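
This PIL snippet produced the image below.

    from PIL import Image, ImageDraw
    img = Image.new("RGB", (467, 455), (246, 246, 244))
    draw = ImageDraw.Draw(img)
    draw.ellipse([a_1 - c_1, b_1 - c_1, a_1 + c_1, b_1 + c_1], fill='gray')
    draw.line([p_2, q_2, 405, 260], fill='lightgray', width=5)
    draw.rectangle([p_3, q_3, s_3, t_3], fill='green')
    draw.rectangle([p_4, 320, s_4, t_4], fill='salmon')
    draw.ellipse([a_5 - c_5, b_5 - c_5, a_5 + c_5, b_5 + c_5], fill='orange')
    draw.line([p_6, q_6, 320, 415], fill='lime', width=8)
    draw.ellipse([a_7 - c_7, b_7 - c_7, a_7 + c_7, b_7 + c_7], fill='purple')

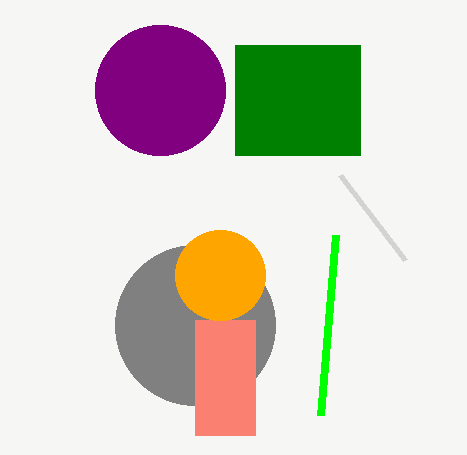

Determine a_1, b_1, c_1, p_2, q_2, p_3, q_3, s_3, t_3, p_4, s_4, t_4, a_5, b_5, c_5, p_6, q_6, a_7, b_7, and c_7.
a_1 = 195, b_1 = 325, c_1 = 80, p_2 = 340, q_2 = 175, p_3 = 235, q_3 = 45, s_3 = 360, t_3 = 155, p_4 = 195, s_4 = 255, t_4 = 435, a_5 = 220, b_5 = 275, c_5 = 45, p_6 = 335, q_6 = 235, a_7 = 160, b_7 = 90, c_7 = 65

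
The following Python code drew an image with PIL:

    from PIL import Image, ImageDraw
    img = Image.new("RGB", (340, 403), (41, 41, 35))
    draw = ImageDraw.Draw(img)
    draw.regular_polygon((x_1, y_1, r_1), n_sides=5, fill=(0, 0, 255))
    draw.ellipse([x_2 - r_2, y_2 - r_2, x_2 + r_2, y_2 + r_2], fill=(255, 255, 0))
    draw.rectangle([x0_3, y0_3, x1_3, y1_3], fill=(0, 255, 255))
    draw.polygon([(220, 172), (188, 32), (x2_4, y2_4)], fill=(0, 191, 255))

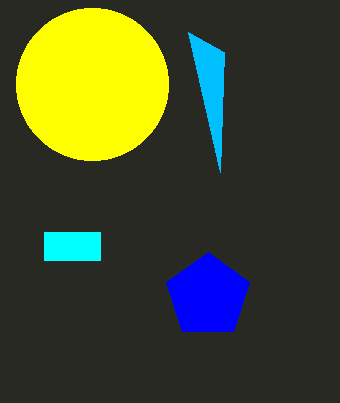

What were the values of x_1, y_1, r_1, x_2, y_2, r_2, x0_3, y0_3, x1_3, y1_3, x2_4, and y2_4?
x_1 = 208
y_1 = 296
r_1 = 44
x_2 = 92
y_2 = 84
r_2 = 76
x0_3 = 44
y0_3 = 232
x1_3 = 100
y1_3 = 260
x2_4 = 224
y2_4 = 52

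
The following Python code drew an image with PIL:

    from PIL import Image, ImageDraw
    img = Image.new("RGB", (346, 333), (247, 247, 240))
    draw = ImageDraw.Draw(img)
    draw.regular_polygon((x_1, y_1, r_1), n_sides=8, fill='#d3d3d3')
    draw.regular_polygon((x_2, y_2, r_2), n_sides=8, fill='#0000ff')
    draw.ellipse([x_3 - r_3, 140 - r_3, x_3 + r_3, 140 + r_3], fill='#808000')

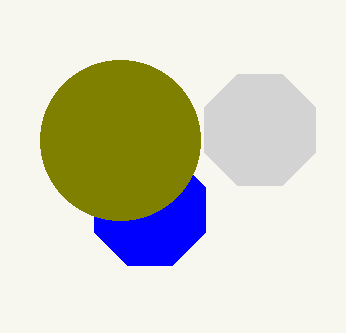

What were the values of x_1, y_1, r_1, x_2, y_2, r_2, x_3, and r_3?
x_1 = 260; y_1 = 130; r_1 = 60; x_2 = 150; y_2 = 210; r_2 = 60; x_3 = 120; r_3 = 80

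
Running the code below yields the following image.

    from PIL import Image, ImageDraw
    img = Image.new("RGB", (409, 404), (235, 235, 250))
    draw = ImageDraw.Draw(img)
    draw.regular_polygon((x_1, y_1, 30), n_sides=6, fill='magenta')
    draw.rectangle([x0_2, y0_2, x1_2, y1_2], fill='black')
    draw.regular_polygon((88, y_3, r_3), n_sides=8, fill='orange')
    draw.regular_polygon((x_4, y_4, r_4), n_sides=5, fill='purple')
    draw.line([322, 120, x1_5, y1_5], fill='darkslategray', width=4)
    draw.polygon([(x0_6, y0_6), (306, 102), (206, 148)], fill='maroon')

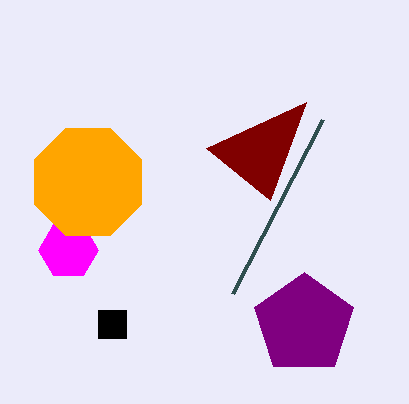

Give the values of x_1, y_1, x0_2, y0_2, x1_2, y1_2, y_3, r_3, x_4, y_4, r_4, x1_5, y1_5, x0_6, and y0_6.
x_1 = 68
y_1 = 250
x0_2 = 98
y0_2 = 310
x1_2 = 126
y1_2 = 338
y_3 = 182
r_3 = 58
x_4 = 304
y_4 = 324
r_4 = 52
x1_5 = 232
y1_5 = 294
x0_6 = 270
y0_6 = 200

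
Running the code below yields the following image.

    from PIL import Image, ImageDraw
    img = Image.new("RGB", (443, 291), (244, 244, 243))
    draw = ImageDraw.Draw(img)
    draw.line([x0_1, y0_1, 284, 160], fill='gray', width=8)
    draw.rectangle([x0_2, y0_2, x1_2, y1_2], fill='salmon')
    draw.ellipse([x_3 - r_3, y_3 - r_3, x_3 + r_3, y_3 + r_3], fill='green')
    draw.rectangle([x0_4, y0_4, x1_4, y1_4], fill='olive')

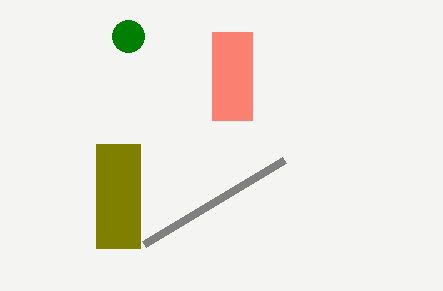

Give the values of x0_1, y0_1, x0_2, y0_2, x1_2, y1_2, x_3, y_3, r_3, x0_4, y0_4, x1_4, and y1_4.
x0_1 = 144
y0_1 = 244
x0_2 = 212
y0_2 = 32
x1_2 = 252
y1_2 = 120
x_3 = 128
y_3 = 36
r_3 = 16
x0_4 = 96
y0_4 = 144
x1_4 = 140
y1_4 = 248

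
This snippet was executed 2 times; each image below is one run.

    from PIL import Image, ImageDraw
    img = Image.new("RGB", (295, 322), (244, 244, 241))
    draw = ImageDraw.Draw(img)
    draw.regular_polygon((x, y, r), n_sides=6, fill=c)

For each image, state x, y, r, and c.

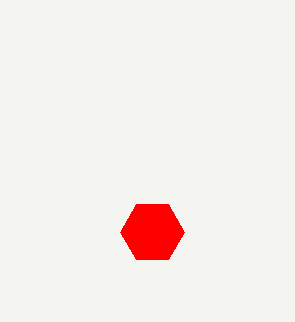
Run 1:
x = 152, y = 232, r = 32, c = 'red'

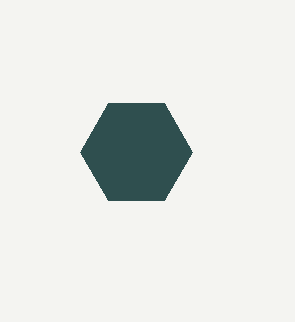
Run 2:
x = 136
y = 152
r = 56
c = 'darkslategray'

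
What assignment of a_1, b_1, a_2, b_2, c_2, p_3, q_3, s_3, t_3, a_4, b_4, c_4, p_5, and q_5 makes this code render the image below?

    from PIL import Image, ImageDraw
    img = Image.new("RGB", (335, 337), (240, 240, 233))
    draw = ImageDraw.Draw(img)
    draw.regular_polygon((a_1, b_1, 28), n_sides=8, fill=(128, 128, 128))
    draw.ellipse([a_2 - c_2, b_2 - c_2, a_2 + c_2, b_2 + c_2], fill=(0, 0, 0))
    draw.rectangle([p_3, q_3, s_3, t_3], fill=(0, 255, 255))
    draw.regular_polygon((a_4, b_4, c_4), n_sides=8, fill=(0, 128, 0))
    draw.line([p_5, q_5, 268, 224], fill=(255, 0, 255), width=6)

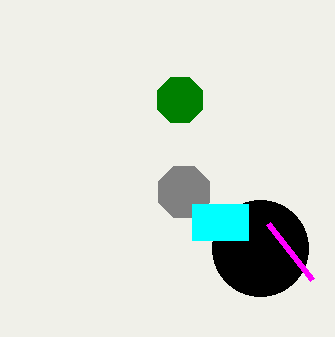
a_1 = 184
b_1 = 192
a_2 = 260
b_2 = 248
c_2 = 48
p_3 = 192
q_3 = 204
s_3 = 248
t_3 = 240
a_4 = 180
b_4 = 100
c_4 = 24
p_5 = 312
q_5 = 280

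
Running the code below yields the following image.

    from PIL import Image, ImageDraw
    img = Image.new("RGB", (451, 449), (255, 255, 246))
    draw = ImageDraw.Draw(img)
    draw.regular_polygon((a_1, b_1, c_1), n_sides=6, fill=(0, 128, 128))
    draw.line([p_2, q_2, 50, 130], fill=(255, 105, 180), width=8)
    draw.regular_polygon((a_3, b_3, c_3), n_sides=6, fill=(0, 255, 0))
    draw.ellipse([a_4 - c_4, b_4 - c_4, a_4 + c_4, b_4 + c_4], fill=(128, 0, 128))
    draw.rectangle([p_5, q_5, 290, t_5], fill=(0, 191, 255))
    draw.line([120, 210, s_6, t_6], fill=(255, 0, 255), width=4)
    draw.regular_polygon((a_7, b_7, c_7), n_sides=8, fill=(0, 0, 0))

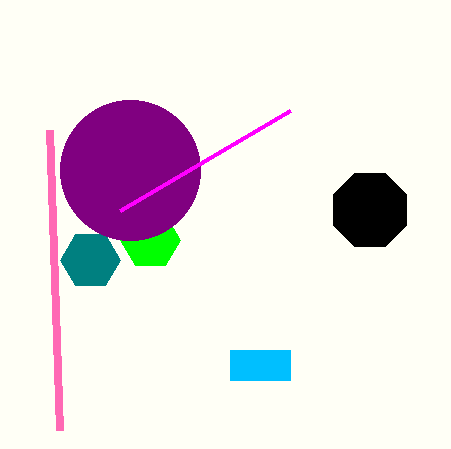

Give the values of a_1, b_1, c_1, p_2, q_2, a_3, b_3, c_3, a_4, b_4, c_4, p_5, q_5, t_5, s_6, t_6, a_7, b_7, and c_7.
a_1 = 90; b_1 = 260; c_1 = 30; p_2 = 60; q_2 = 430; a_3 = 150; b_3 = 240; c_3 = 30; a_4 = 130; b_4 = 170; c_4 = 70; p_5 = 230; q_5 = 350; t_5 = 380; s_6 = 290; t_6 = 110; a_7 = 370; b_7 = 210; c_7 = 40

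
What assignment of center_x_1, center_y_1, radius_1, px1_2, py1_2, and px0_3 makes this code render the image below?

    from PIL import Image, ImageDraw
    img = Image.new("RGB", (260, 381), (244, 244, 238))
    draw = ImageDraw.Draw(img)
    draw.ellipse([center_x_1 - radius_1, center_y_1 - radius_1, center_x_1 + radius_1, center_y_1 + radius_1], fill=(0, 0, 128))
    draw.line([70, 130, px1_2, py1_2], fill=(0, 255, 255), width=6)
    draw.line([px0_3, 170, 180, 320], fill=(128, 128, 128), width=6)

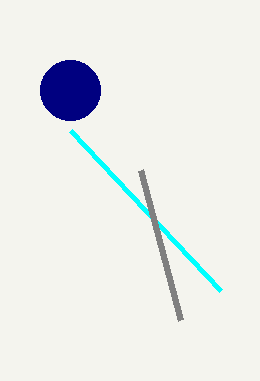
center_x_1 = 70; center_y_1 = 90; radius_1 = 30; px1_2 = 220; py1_2 = 290; px0_3 = 140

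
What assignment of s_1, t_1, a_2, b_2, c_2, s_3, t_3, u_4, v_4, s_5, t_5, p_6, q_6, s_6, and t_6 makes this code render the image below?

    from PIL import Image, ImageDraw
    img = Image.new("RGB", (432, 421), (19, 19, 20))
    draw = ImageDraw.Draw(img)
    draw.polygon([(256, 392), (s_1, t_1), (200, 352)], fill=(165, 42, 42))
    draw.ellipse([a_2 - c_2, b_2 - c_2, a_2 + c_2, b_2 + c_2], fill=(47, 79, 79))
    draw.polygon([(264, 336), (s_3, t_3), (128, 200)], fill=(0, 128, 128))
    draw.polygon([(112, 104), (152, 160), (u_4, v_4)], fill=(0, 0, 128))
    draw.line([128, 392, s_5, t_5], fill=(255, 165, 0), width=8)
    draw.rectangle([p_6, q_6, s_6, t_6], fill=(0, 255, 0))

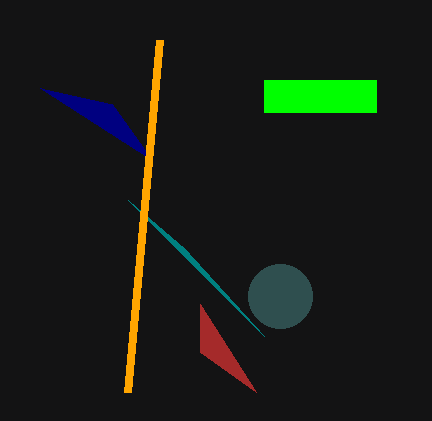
s_1 = 200, t_1 = 304, a_2 = 280, b_2 = 296, c_2 = 32, s_3 = 184, t_3 = 248, u_4 = 40, v_4 = 88, s_5 = 160, t_5 = 40, p_6 = 264, q_6 = 80, s_6 = 376, t_6 = 112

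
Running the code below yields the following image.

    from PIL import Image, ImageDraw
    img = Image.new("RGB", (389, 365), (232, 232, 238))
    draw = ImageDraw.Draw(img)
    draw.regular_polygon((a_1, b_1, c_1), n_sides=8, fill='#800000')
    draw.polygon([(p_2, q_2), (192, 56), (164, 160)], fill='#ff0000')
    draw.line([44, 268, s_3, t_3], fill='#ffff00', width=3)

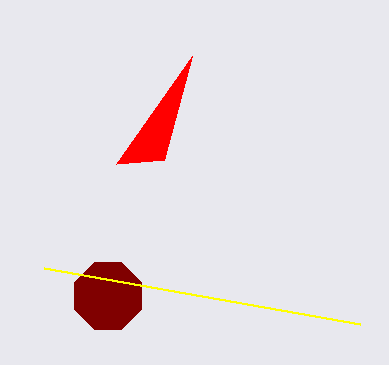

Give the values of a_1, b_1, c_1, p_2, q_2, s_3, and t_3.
a_1 = 108; b_1 = 296; c_1 = 36; p_2 = 116; q_2 = 164; s_3 = 360; t_3 = 324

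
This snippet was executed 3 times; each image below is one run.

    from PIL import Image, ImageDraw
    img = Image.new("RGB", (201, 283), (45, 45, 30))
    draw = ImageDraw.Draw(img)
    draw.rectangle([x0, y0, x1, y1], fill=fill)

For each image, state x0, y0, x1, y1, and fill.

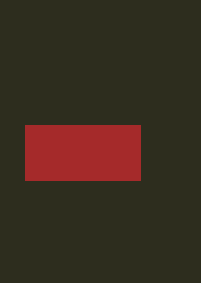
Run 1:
x0 = 25; y0 = 125; x1 = 140; y1 = 180; fill = 'brown'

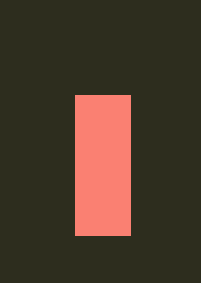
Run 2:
x0 = 75, y0 = 95, x1 = 130, y1 = 235, fill = 'salmon'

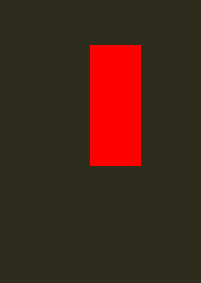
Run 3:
x0 = 90
y0 = 45
x1 = 140
y1 = 165
fill = 'red'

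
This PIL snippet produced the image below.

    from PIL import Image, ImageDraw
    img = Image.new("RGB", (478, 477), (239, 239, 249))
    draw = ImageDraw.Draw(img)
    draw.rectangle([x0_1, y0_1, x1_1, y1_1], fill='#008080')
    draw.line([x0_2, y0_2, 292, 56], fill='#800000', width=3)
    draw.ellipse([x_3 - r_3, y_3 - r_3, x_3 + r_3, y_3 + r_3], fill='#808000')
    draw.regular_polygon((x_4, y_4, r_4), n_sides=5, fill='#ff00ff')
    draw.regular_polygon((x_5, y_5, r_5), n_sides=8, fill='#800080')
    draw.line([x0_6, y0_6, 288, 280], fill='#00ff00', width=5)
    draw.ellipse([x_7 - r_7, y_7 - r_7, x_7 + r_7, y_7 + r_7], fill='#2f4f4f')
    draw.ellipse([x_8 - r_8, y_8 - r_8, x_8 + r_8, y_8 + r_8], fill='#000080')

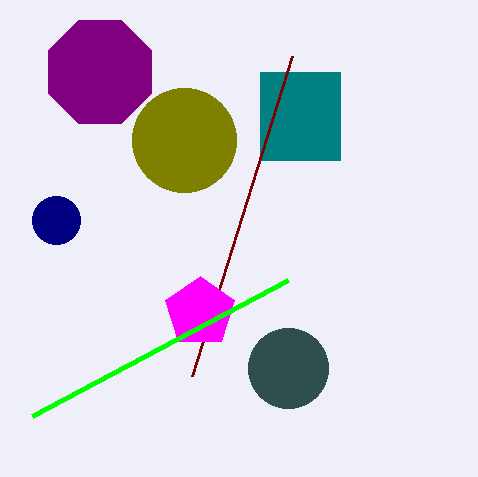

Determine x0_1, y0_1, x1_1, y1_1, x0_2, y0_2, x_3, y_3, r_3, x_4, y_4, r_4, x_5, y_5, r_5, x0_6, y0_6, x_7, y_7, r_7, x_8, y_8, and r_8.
x0_1 = 260
y0_1 = 72
x1_1 = 340
y1_1 = 160
x0_2 = 192
y0_2 = 376
x_3 = 184
y_3 = 140
r_3 = 52
x_4 = 200
y_4 = 312
r_4 = 36
x_5 = 100
y_5 = 72
r_5 = 56
x0_6 = 32
y0_6 = 416
x_7 = 288
y_7 = 368
r_7 = 40
x_8 = 56
y_8 = 220
r_8 = 24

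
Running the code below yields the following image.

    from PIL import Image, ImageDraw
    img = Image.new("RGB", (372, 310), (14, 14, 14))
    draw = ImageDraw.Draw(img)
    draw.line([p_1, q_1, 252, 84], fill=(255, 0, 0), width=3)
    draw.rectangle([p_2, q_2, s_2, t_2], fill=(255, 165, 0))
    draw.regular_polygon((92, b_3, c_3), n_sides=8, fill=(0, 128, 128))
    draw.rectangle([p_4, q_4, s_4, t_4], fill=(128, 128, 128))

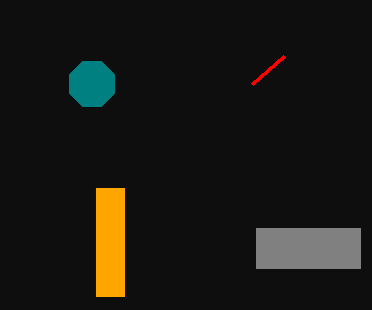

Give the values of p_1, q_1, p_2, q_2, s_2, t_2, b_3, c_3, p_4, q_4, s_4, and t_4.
p_1 = 284; q_1 = 56; p_2 = 96; q_2 = 188; s_2 = 124; t_2 = 296; b_3 = 84; c_3 = 24; p_4 = 256; q_4 = 228; s_4 = 360; t_4 = 268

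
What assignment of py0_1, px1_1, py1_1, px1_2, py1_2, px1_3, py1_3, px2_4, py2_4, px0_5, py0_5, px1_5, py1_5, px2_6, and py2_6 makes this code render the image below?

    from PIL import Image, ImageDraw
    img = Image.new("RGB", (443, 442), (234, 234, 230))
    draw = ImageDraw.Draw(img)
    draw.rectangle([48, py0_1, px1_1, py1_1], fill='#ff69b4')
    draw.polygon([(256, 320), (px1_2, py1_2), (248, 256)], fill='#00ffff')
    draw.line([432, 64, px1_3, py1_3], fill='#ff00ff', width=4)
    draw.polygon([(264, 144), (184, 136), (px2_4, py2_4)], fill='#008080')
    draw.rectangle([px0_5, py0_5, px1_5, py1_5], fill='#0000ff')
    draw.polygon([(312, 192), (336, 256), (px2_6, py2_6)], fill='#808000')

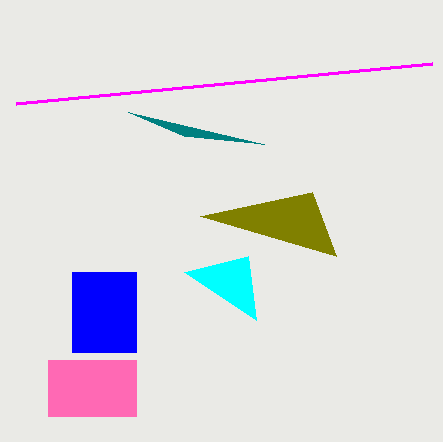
py0_1 = 360, px1_1 = 136, py1_1 = 416, px1_2 = 184, py1_2 = 272, px1_3 = 16, py1_3 = 104, px2_4 = 128, py2_4 = 112, px0_5 = 72, py0_5 = 272, px1_5 = 136, py1_5 = 352, px2_6 = 200, py2_6 = 216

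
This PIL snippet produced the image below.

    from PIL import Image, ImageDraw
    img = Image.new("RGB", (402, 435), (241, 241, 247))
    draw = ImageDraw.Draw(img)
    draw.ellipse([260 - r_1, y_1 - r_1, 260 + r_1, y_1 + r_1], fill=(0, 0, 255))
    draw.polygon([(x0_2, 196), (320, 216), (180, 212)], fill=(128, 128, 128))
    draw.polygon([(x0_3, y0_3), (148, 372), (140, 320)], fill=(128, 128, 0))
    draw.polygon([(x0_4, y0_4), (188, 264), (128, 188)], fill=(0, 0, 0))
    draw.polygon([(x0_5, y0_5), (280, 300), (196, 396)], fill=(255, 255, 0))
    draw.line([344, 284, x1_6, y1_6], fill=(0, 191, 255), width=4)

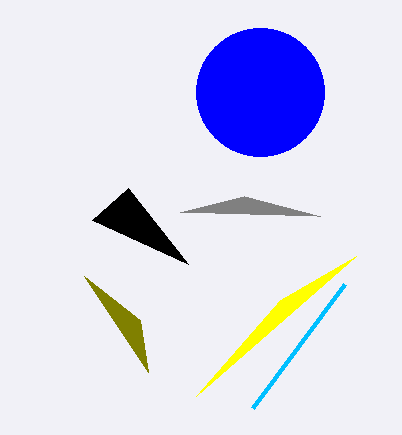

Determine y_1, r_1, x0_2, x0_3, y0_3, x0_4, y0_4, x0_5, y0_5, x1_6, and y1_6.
y_1 = 92
r_1 = 64
x0_2 = 244
x0_3 = 84
y0_3 = 276
x0_4 = 92
y0_4 = 220
x0_5 = 356
y0_5 = 256
x1_6 = 252
y1_6 = 408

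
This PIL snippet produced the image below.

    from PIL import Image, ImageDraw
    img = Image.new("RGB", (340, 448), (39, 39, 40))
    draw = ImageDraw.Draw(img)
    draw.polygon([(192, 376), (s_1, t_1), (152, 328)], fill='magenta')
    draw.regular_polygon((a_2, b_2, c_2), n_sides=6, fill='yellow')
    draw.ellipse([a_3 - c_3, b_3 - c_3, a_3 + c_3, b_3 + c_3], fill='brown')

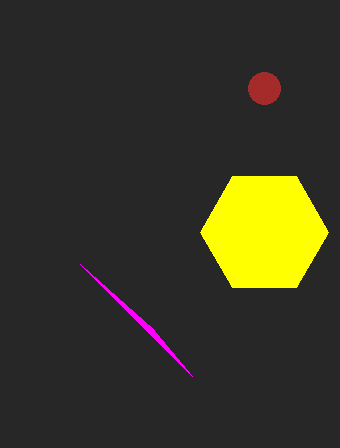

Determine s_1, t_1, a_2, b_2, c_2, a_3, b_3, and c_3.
s_1 = 80
t_1 = 264
a_2 = 264
b_2 = 232
c_2 = 64
a_3 = 264
b_3 = 88
c_3 = 16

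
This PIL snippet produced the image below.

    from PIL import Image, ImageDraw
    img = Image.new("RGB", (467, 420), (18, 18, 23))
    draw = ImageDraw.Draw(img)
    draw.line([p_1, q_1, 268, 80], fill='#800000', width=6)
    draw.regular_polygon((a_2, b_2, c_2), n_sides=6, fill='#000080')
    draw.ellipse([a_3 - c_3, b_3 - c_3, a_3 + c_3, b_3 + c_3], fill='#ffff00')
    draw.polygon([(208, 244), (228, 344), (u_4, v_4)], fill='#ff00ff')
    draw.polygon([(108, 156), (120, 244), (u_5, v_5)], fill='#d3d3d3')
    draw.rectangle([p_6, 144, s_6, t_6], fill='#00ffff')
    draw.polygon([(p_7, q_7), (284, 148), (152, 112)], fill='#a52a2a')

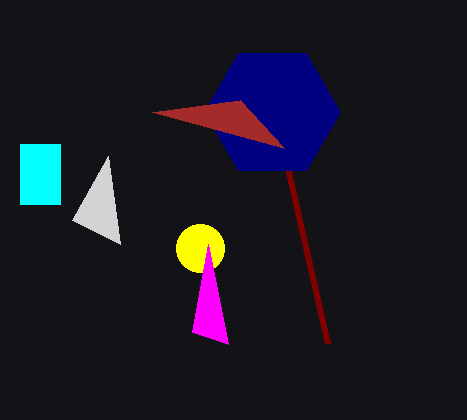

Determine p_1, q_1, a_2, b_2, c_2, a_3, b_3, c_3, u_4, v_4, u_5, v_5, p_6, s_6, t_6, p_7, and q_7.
p_1 = 328
q_1 = 344
a_2 = 272
b_2 = 112
c_2 = 68
a_3 = 200
b_3 = 248
c_3 = 24
u_4 = 192
v_4 = 332
u_5 = 72
v_5 = 220
p_6 = 20
s_6 = 60
t_6 = 204
p_7 = 240
q_7 = 100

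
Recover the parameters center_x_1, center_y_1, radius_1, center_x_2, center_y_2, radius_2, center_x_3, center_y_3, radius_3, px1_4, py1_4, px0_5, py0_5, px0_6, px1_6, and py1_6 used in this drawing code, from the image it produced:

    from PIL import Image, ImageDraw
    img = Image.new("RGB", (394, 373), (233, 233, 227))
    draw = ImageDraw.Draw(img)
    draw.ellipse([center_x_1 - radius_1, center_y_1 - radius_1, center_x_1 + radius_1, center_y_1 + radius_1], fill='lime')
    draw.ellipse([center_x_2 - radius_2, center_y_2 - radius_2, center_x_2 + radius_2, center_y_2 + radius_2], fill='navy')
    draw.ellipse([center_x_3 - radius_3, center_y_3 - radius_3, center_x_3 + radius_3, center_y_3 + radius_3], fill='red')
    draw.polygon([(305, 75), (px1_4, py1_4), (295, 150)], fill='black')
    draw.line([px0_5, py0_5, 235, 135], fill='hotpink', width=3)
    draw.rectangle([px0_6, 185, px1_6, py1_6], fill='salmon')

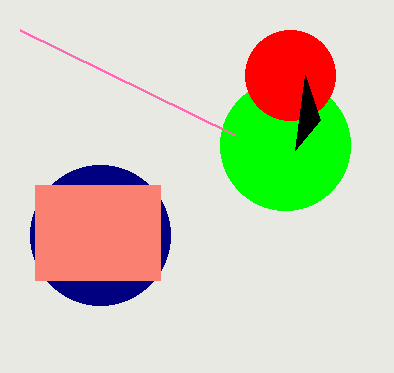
center_x_1 = 285, center_y_1 = 145, radius_1 = 65, center_x_2 = 100, center_y_2 = 235, radius_2 = 70, center_x_3 = 290, center_y_3 = 75, radius_3 = 45, px1_4 = 320, py1_4 = 120, px0_5 = 20, py0_5 = 30, px0_6 = 35, px1_6 = 160, py1_6 = 280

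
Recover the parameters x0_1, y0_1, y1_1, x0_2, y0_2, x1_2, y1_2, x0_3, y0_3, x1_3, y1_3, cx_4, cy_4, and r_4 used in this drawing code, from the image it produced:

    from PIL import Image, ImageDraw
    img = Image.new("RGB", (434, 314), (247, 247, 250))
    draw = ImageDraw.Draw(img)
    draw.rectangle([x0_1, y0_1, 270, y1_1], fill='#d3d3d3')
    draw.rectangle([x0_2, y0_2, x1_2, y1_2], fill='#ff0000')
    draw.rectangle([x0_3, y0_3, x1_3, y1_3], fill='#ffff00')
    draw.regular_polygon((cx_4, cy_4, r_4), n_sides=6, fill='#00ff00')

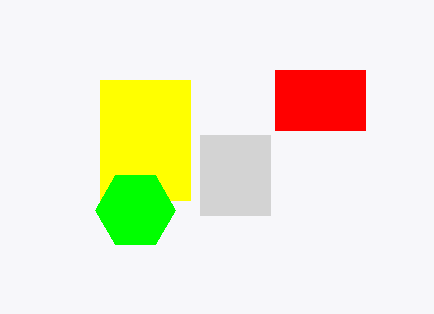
x0_1 = 200; y0_1 = 135; y1_1 = 215; x0_2 = 275; y0_2 = 70; x1_2 = 365; y1_2 = 130; x0_3 = 100; y0_3 = 80; x1_3 = 190; y1_3 = 200; cx_4 = 135; cy_4 = 210; r_4 = 40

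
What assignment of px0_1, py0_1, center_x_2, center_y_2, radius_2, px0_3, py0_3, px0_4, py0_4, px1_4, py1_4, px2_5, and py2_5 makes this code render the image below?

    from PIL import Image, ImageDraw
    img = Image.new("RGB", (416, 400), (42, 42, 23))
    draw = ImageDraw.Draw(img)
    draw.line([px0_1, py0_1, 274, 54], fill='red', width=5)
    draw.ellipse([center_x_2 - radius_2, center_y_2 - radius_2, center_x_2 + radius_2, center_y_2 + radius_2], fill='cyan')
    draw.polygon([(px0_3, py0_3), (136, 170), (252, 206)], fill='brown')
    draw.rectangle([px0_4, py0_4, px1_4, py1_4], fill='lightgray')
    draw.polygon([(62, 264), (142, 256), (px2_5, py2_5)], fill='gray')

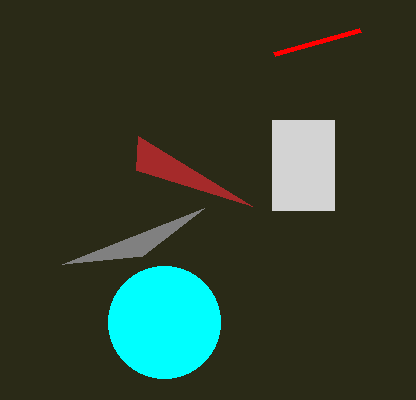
px0_1 = 360
py0_1 = 30
center_x_2 = 164
center_y_2 = 322
radius_2 = 56
px0_3 = 138
py0_3 = 136
px0_4 = 272
py0_4 = 120
px1_4 = 334
py1_4 = 210
px2_5 = 204
py2_5 = 208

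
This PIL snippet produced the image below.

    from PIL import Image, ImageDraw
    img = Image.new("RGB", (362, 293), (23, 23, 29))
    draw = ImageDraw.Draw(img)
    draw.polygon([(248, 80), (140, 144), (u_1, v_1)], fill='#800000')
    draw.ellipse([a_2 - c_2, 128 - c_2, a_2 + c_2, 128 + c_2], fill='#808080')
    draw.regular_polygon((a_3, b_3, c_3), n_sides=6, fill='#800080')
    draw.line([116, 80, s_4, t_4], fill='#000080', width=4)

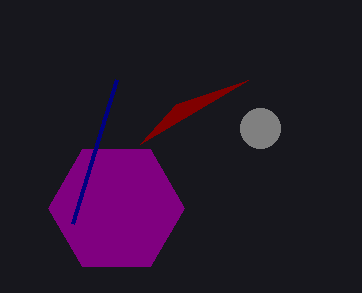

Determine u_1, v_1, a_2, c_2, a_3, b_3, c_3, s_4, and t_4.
u_1 = 176
v_1 = 104
a_2 = 260
c_2 = 20
a_3 = 116
b_3 = 208
c_3 = 68
s_4 = 72
t_4 = 224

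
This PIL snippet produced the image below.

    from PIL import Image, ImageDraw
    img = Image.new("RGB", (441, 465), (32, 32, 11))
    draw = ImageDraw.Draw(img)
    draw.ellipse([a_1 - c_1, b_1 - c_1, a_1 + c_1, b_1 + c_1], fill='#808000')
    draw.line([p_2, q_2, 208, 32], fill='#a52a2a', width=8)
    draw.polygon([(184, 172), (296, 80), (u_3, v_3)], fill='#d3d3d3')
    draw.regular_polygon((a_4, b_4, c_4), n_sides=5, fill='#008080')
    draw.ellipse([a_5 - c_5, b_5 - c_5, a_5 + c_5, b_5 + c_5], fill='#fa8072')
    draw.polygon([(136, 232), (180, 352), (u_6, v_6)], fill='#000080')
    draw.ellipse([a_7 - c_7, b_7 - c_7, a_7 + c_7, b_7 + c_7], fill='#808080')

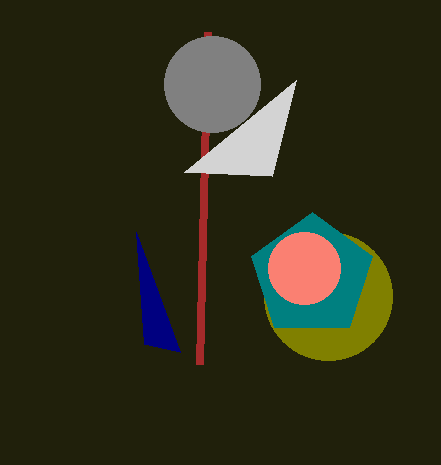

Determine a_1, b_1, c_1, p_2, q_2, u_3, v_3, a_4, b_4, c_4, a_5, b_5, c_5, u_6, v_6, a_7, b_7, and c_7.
a_1 = 328
b_1 = 296
c_1 = 64
p_2 = 200
q_2 = 364
u_3 = 272
v_3 = 176
a_4 = 312
b_4 = 276
c_4 = 64
a_5 = 304
b_5 = 268
c_5 = 36
u_6 = 144
v_6 = 344
a_7 = 212
b_7 = 84
c_7 = 48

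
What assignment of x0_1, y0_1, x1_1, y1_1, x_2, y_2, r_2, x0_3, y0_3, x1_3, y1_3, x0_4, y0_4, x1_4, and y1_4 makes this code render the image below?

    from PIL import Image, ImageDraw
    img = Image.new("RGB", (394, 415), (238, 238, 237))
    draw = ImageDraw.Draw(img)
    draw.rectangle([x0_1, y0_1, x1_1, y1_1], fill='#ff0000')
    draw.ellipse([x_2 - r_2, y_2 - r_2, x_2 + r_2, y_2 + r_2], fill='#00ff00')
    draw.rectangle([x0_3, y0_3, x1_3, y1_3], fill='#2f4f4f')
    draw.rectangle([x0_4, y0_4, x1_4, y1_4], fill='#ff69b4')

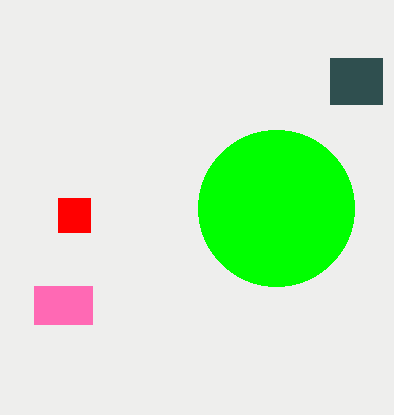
x0_1 = 58
y0_1 = 198
x1_1 = 90
y1_1 = 232
x_2 = 276
y_2 = 208
r_2 = 78
x0_3 = 330
y0_3 = 58
x1_3 = 382
y1_3 = 104
x0_4 = 34
y0_4 = 286
x1_4 = 92
y1_4 = 324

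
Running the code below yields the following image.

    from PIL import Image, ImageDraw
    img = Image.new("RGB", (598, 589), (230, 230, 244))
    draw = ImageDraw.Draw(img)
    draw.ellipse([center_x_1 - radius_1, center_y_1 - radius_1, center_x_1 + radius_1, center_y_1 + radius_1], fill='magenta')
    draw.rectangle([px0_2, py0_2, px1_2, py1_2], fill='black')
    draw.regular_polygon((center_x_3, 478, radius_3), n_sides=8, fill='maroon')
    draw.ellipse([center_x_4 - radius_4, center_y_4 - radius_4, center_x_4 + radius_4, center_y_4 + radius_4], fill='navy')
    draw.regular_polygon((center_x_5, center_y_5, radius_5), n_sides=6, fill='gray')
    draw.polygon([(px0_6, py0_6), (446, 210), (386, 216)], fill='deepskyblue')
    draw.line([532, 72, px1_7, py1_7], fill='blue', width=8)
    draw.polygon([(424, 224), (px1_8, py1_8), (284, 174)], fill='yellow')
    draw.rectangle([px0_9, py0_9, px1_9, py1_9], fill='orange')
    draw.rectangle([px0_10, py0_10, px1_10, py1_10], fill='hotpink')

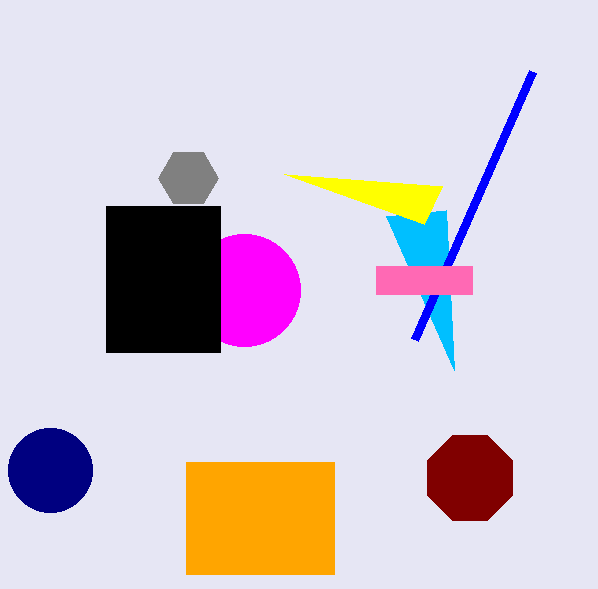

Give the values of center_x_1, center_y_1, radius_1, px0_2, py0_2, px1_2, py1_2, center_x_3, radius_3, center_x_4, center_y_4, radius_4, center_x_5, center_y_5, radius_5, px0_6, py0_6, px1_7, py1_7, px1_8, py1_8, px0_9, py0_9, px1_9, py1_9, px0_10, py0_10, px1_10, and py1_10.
center_x_1 = 244
center_y_1 = 290
radius_1 = 56
px0_2 = 106
py0_2 = 206
px1_2 = 220
py1_2 = 352
center_x_3 = 470
radius_3 = 46
center_x_4 = 50
center_y_4 = 470
radius_4 = 42
center_x_5 = 188
center_y_5 = 178
radius_5 = 30
px0_6 = 454
py0_6 = 370
px1_7 = 414
py1_7 = 340
px1_8 = 442
py1_8 = 186
px0_9 = 186
py0_9 = 462
px1_9 = 334
py1_9 = 574
px0_10 = 376
py0_10 = 266
px1_10 = 472
py1_10 = 294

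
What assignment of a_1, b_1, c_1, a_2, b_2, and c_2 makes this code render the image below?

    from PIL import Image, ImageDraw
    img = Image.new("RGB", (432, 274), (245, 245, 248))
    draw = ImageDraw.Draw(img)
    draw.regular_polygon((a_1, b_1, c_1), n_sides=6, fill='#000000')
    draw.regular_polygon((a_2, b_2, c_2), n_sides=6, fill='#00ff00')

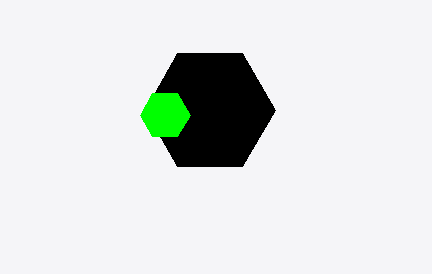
a_1 = 210
b_1 = 110
c_1 = 65
a_2 = 165
b_2 = 115
c_2 = 25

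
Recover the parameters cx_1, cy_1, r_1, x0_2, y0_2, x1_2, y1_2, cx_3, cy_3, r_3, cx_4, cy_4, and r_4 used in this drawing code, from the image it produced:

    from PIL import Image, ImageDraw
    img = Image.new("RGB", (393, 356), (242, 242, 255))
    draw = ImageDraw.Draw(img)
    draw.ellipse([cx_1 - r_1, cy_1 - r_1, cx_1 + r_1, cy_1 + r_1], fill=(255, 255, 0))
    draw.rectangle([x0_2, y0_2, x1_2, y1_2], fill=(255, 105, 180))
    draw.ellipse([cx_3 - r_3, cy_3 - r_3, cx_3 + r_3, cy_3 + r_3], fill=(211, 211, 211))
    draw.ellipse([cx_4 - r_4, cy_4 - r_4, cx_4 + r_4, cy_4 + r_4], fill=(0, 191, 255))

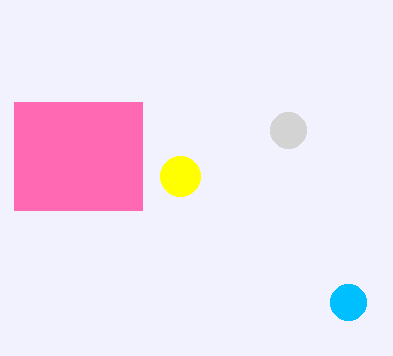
cx_1 = 180
cy_1 = 176
r_1 = 20
x0_2 = 14
y0_2 = 102
x1_2 = 142
y1_2 = 210
cx_3 = 288
cy_3 = 130
r_3 = 18
cx_4 = 348
cy_4 = 302
r_4 = 18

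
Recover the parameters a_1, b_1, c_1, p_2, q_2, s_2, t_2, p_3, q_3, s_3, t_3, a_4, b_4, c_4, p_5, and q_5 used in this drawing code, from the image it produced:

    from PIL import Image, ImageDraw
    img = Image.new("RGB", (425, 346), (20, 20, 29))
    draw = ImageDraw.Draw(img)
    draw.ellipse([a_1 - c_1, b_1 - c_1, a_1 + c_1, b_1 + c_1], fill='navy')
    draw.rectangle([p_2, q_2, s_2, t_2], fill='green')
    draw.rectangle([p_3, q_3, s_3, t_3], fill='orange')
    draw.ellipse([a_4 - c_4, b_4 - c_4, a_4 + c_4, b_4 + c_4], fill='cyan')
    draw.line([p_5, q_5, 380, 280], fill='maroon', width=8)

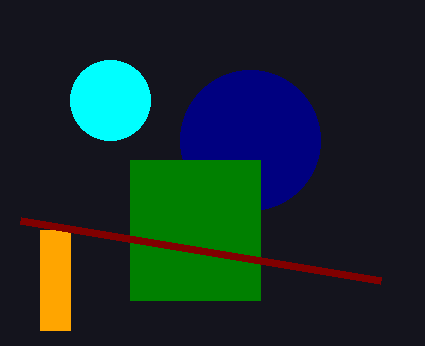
a_1 = 250, b_1 = 140, c_1 = 70, p_2 = 130, q_2 = 160, s_2 = 260, t_2 = 300, p_3 = 40, q_3 = 230, s_3 = 70, t_3 = 330, a_4 = 110, b_4 = 100, c_4 = 40, p_5 = 20, q_5 = 220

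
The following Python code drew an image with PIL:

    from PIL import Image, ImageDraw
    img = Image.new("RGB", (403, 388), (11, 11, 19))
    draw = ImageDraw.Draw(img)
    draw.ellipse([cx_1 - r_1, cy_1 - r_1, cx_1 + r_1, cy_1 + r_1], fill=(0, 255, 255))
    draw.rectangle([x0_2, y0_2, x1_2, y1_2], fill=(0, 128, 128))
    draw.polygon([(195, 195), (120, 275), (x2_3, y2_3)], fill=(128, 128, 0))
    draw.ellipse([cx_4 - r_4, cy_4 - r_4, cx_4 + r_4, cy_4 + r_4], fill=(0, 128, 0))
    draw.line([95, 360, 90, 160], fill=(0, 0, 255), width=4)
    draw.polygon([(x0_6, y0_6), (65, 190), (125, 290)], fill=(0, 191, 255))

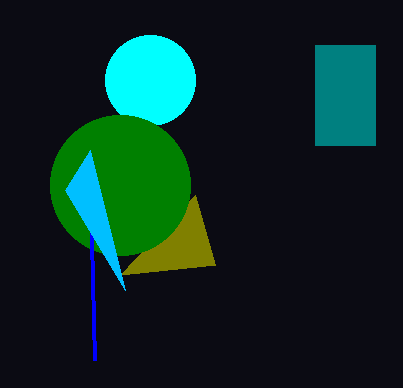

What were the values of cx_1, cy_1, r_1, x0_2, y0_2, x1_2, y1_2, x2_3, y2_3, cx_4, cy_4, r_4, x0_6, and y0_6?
cx_1 = 150
cy_1 = 80
r_1 = 45
x0_2 = 315
y0_2 = 45
x1_2 = 375
y1_2 = 145
x2_3 = 215
y2_3 = 265
cx_4 = 120
cy_4 = 185
r_4 = 70
x0_6 = 90
y0_6 = 150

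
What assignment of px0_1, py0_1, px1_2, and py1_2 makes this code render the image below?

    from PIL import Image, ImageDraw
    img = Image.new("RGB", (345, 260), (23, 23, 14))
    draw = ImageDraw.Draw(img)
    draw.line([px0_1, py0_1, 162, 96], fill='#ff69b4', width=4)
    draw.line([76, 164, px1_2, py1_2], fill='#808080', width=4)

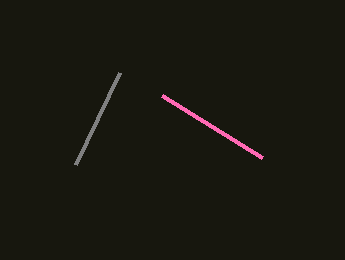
px0_1 = 262, py0_1 = 158, px1_2 = 120, py1_2 = 72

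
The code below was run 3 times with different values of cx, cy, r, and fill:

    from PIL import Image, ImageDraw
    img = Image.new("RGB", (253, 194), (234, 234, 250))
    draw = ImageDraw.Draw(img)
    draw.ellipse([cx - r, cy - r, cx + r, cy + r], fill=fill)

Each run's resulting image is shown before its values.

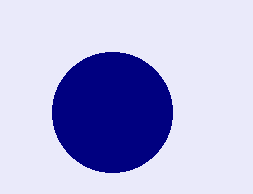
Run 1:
cx = 112, cy = 112, r = 60, fill = 'navy'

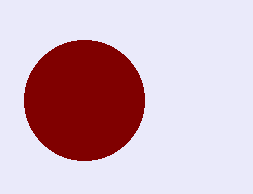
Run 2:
cx = 84
cy = 100
r = 60
fill = 'maroon'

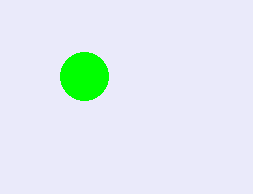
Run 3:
cx = 84; cy = 76; r = 24; fill = 'lime'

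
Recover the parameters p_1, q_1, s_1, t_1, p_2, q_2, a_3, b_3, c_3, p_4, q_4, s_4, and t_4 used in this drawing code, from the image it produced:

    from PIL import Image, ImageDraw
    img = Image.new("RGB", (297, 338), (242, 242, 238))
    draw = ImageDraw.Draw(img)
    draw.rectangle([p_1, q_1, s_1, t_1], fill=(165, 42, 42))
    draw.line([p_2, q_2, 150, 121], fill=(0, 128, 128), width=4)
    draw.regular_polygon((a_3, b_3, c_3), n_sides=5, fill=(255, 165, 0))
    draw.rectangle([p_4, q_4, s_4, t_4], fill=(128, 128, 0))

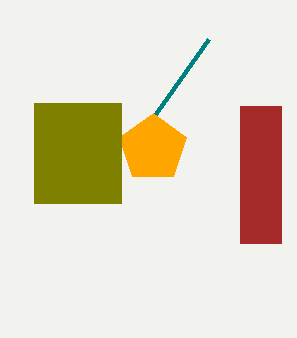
p_1 = 240
q_1 = 106
s_1 = 281
t_1 = 243
p_2 = 208
q_2 = 39
a_3 = 153
b_3 = 148
c_3 = 35
p_4 = 34
q_4 = 103
s_4 = 121
t_4 = 203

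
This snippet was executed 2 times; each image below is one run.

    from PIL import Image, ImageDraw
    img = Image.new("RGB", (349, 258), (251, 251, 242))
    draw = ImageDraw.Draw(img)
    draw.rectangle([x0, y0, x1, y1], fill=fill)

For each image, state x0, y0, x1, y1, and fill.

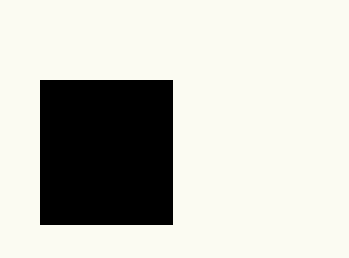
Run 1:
x0 = 40, y0 = 80, x1 = 172, y1 = 224, fill = 'black'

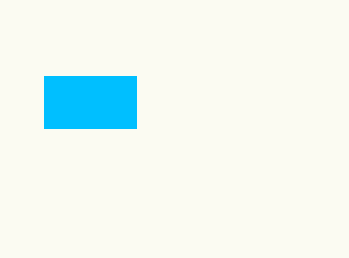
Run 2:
x0 = 44, y0 = 76, x1 = 136, y1 = 128, fill = 'deepskyblue'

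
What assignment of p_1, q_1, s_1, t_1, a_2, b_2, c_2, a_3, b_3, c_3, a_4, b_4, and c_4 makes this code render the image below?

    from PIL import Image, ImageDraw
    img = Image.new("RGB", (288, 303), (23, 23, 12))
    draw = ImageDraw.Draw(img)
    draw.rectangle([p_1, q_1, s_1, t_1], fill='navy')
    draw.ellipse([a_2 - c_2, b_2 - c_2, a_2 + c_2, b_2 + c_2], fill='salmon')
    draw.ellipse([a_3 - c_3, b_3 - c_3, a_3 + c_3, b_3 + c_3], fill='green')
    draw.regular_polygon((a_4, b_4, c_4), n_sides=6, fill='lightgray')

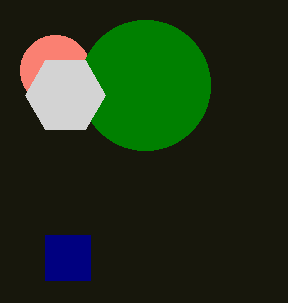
p_1 = 45, q_1 = 235, s_1 = 90, t_1 = 280, a_2 = 55, b_2 = 70, c_2 = 35, a_3 = 145, b_3 = 85, c_3 = 65, a_4 = 65, b_4 = 95, c_4 = 40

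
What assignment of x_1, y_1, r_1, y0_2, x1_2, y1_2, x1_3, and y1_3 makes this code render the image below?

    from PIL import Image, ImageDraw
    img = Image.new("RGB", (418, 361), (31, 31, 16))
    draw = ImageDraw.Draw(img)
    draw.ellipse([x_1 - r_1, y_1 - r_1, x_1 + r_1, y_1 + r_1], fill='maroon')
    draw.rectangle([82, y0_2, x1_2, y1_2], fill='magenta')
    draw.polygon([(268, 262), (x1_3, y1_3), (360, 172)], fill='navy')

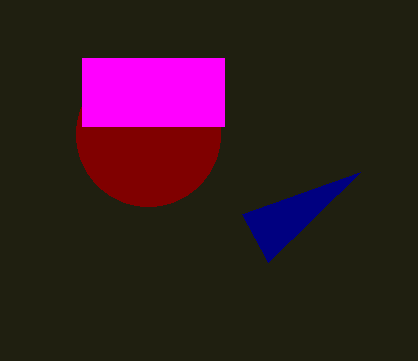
x_1 = 148, y_1 = 134, r_1 = 72, y0_2 = 58, x1_2 = 224, y1_2 = 126, x1_3 = 242, y1_3 = 214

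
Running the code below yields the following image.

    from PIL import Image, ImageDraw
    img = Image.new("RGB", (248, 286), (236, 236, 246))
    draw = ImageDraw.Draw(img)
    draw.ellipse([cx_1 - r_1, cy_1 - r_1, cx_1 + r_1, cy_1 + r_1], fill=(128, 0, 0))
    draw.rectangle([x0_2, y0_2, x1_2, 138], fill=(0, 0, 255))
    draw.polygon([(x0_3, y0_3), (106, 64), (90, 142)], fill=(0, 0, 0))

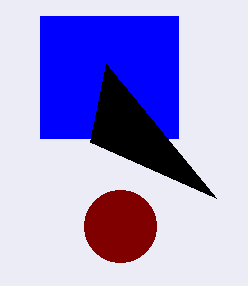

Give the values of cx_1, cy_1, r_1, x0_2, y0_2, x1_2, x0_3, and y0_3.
cx_1 = 120, cy_1 = 226, r_1 = 36, x0_2 = 40, y0_2 = 16, x1_2 = 178, x0_3 = 216, y0_3 = 198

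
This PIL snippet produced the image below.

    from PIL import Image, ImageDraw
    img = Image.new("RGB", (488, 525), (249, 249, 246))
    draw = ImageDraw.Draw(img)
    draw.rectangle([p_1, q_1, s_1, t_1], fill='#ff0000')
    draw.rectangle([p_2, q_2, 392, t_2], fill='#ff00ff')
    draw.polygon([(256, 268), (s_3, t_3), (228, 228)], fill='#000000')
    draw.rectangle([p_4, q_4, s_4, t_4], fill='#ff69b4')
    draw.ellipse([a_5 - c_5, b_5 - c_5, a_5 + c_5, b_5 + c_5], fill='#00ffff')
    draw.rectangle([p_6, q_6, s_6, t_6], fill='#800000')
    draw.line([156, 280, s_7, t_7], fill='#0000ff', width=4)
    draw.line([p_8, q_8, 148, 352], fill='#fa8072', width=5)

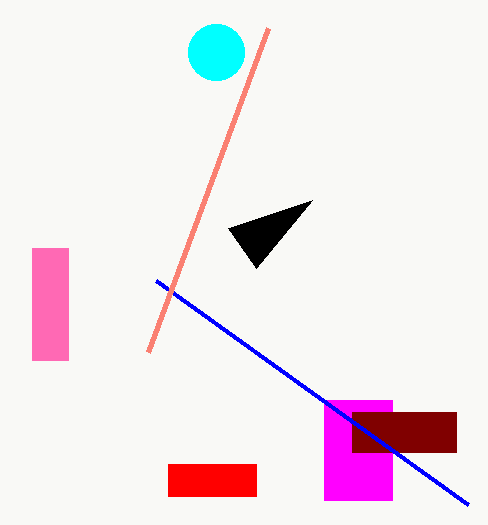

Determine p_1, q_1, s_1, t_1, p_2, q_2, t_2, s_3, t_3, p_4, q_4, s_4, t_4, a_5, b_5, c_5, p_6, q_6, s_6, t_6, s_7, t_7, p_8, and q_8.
p_1 = 168, q_1 = 464, s_1 = 256, t_1 = 496, p_2 = 324, q_2 = 400, t_2 = 500, s_3 = 312, t_3 = 200, p_4 = 32, q_4 = 248, s_4 = 68, t_4 = 360, a_5 = 216, b_5 = 52, c_5 = 28, p_6 = 352, q_6 = 412, s_6 = 456, t_6 = 452, s_7 = 468, t_7 = 504, p_8 = 268, q_8 = 28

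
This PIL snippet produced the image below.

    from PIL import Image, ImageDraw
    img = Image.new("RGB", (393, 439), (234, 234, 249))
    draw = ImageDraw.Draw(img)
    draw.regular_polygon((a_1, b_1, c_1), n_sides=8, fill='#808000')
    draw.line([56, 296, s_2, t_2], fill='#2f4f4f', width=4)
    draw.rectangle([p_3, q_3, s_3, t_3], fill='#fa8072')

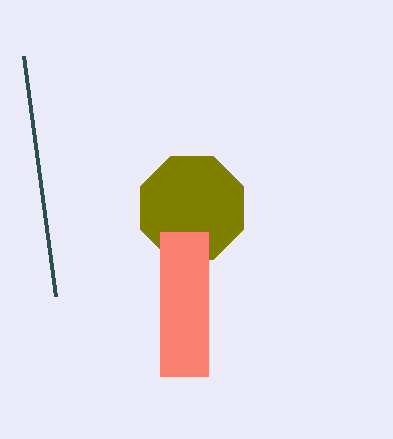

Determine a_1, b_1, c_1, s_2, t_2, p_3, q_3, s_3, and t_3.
a_1 = 192, b_1 = 208, c_1 = 56, s_2 = 24, t_2 = 56, p_3 = 160, q_3 = 232, s_3 = 208, t_3 = 376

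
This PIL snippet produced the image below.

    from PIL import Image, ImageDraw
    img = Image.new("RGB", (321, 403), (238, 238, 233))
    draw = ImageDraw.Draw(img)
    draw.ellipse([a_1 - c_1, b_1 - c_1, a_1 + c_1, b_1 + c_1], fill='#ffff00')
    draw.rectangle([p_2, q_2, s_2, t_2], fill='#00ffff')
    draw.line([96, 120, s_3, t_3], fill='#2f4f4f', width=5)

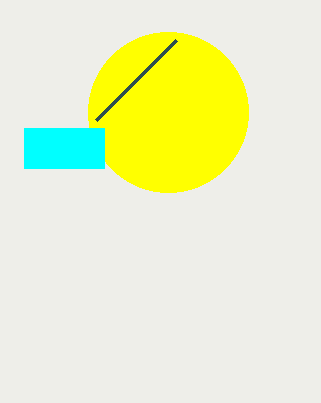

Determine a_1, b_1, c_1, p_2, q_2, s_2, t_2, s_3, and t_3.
a_1 = 168
b_1 = 112
c_1 = 80
p_2 = 24
q_2 = 128
s_2 = 104
t_2 = 168
s_3 = 176
t_3 = 40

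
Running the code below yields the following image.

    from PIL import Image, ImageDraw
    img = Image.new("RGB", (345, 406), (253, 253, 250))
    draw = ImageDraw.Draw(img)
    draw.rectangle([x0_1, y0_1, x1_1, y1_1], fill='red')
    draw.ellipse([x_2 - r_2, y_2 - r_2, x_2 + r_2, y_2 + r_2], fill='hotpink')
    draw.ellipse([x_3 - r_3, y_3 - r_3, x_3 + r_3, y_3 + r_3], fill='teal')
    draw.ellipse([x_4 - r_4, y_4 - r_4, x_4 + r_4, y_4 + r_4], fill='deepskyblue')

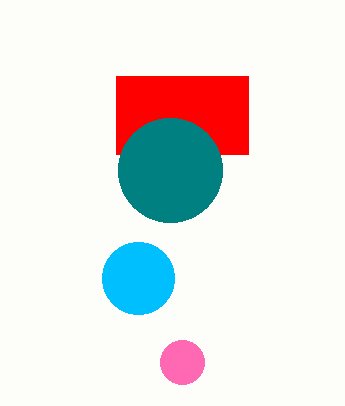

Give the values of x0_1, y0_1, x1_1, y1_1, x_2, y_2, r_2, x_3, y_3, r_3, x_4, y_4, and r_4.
x0_1 = 116, y0_1 = 76, x1_1 = 248, y1_1 = 154, x_2 = 182, y_2 = 362, r_2 = 22, x_3 = 170, y_3 = 170, r_3 = 52, x_4 = 138, y_4 = 278, r_4 = 36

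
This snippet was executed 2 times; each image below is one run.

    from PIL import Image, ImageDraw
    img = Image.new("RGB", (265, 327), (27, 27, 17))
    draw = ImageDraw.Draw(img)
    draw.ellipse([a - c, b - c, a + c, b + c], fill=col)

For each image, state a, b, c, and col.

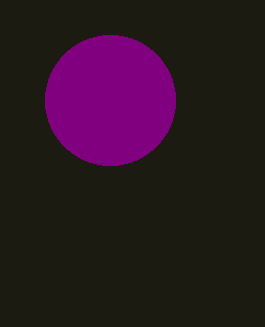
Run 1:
a = 110, b = 100, c = 65, col = 'purple'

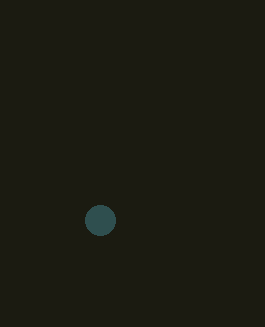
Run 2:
a = 100
b = 220
c = 15
col = 'darkslategray'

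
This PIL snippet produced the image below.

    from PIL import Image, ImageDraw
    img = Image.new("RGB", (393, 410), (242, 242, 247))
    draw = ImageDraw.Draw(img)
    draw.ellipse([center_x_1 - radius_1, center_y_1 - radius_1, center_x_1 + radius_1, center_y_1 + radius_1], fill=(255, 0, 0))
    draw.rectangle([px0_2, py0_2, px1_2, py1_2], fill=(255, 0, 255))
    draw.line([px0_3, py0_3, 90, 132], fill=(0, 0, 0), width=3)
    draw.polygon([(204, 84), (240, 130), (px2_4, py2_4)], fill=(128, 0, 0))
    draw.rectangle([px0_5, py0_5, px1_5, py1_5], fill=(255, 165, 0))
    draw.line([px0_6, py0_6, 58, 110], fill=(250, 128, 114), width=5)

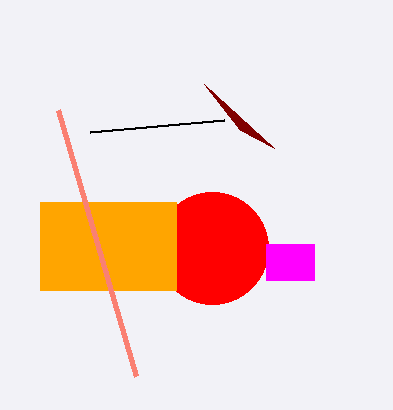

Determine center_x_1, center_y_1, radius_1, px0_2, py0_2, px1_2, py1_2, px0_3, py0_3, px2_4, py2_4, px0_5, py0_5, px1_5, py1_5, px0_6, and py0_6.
center_x_1 = 212, center_y_1 = 248, radius_1 = 56, px0_2 = 266, py0_2 = 244, px1_2 = 314, py1_2 = 280, px0_3 = 224, py0_3 = 120, px2_4 = 274, py2_4 = 148, px0_5 = 40, py0_5 = 202, px1_5 = 176, py1_5 = 290, px0_6 = 136, py0_6 = 376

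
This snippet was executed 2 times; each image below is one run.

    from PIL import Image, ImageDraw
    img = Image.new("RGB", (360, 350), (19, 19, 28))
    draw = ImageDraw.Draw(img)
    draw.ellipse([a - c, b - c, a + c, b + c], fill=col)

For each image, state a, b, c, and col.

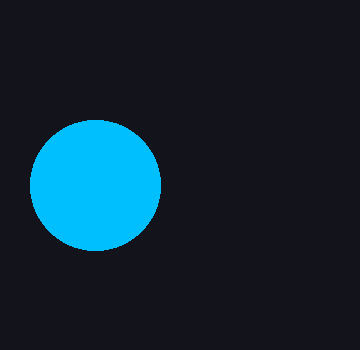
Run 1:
a = 95, b = 185, c = 65, col = 'deepskyblue'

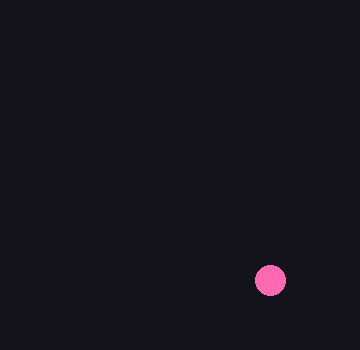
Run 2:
a = 270; b = 280; c = 15; col = 'hotpink'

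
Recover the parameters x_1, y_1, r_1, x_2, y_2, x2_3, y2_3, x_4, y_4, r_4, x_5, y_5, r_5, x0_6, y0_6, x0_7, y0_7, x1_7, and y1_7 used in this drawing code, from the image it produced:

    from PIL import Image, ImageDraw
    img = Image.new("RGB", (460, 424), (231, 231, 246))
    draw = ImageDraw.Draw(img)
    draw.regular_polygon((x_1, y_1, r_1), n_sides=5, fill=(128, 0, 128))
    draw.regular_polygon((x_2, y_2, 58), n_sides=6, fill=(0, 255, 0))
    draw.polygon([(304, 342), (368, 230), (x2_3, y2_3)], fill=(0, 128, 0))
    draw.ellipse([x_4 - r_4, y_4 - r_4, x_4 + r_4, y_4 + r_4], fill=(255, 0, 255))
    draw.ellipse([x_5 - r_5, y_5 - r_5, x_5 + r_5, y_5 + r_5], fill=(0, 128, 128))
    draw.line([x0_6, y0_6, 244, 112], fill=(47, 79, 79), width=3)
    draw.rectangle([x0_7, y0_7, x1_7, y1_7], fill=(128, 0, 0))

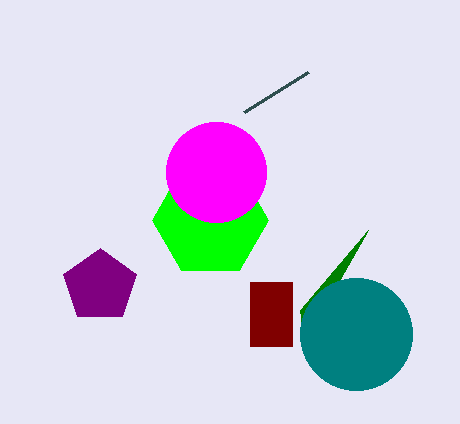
x_1 = 100, y_1 = 286, r_1 = 38, x_2 = 210, y_2 = 220, x2_3 = 300, y2_3 = 310, x_4 = 216, y_4 = 172, r_4 = 50, x_5 = 356, y_5 = 334, r_5 = 56, x0_6 = 308, y0_6 = 72, x0_7 = 250, y0_7 = 282, x1_7 = 292, y1_7 = 346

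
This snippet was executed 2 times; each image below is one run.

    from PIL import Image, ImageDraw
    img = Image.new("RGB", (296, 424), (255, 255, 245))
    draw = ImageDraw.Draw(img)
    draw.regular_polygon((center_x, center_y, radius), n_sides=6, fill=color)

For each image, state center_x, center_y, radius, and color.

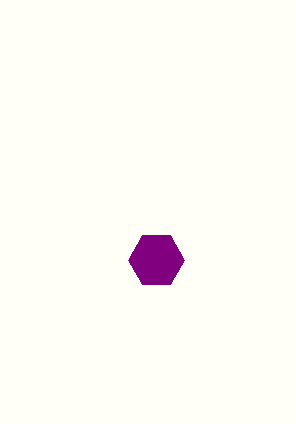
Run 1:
center_x = 156
center_y = 260
radius = 28
color = 'purple'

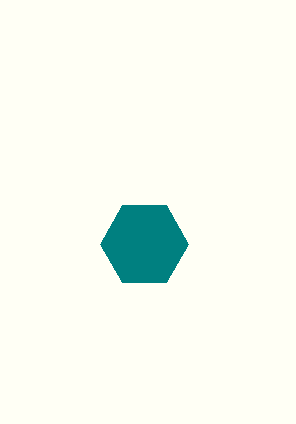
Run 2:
center_x = 144
center_y = 244
radius = 44
color = 'teal'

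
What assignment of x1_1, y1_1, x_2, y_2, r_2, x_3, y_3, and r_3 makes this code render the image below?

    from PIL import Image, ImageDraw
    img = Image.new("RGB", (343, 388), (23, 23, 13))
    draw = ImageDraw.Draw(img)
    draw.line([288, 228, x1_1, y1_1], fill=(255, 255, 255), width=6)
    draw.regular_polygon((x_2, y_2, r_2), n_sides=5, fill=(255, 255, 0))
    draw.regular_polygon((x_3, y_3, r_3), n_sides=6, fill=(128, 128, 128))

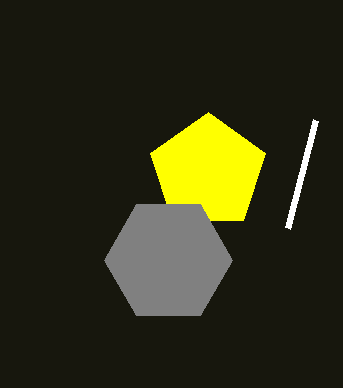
x1_1 = 316, y1_1 = 120, x_2 = 208, y_2 = 172, r_2 = 60, x_3 = 168, y_3 = 260, r_3 = 64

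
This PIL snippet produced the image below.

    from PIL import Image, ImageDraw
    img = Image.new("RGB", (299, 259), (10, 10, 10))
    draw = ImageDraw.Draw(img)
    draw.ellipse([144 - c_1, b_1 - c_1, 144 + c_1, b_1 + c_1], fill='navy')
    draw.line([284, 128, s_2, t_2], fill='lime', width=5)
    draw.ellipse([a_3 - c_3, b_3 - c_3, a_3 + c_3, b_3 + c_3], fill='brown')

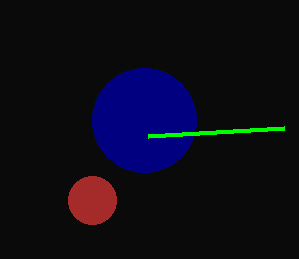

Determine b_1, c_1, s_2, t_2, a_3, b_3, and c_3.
b_1 = 120
c_1 = 52
s_2 = 148
t_2 = 136
a_3 = 92
b_3 = 200
c_3 = 24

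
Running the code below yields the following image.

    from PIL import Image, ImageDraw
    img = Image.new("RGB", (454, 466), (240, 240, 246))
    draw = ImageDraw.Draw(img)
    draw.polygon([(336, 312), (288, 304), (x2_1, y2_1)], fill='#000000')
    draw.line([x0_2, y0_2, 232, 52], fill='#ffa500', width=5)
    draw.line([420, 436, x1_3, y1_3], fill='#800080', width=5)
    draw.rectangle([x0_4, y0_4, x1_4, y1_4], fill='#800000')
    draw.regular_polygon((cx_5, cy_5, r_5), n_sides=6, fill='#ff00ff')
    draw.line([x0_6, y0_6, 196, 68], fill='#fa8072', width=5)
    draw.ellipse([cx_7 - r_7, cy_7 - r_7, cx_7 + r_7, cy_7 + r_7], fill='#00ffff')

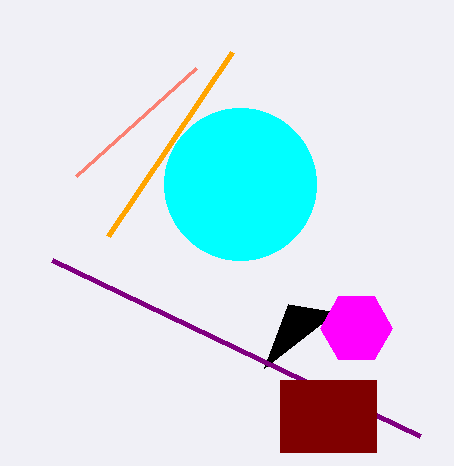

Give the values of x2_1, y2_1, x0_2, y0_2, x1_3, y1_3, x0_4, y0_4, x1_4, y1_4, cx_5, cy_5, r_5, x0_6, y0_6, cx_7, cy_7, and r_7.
x2_1 = 264, y2_1 = 368, x0_2 = 108, y0_2 = 236, x1_3 = 52, y1_3 = 260, x0_4 = 280, y0_4 = 380, x1_4 = 376, y1_4 = 452, cx_5 = 356, cy_5 = 328, r_5 = 36, x0_6 = 76, y0_6 = 176, cx_7 = 240, cy_7 = 184, r_7 = 76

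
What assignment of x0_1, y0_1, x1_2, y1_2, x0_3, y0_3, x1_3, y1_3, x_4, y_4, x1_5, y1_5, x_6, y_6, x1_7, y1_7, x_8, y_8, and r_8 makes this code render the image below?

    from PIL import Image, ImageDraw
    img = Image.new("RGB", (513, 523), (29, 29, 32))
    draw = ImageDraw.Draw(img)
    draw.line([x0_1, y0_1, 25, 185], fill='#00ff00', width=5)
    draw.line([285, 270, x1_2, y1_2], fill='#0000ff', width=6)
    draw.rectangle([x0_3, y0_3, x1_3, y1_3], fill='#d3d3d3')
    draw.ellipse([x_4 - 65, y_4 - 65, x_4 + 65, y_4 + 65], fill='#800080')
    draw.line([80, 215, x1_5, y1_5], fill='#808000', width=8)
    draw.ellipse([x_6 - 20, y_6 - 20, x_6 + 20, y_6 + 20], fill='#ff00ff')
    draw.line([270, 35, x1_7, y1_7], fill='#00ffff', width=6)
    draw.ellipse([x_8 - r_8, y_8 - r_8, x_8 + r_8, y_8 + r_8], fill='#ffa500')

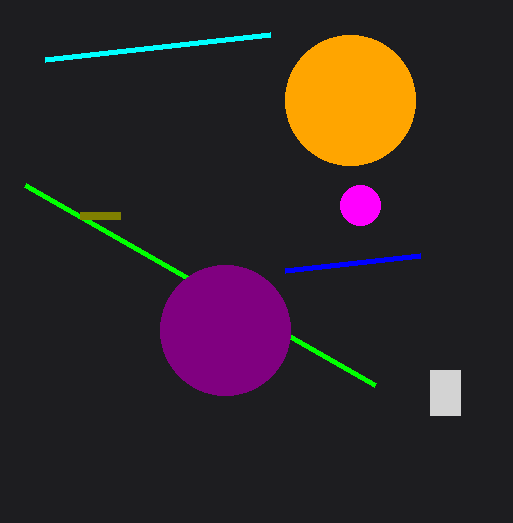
x0_1 = 375, y0_1 = 385, x1_2 = 420, y1_2 = 255, x0_3 = 430, y0_3 = 370, x1_3 = 460, y1_3 = 415, x_4 = 225, y_4 = 330, x1_5 = 120, y1_5 = 215, x_6 = 360, y_6 = 205, x1_7 = 45, y1_7 = 60, x_8 = 350, y_8 = 100, r_8 = 65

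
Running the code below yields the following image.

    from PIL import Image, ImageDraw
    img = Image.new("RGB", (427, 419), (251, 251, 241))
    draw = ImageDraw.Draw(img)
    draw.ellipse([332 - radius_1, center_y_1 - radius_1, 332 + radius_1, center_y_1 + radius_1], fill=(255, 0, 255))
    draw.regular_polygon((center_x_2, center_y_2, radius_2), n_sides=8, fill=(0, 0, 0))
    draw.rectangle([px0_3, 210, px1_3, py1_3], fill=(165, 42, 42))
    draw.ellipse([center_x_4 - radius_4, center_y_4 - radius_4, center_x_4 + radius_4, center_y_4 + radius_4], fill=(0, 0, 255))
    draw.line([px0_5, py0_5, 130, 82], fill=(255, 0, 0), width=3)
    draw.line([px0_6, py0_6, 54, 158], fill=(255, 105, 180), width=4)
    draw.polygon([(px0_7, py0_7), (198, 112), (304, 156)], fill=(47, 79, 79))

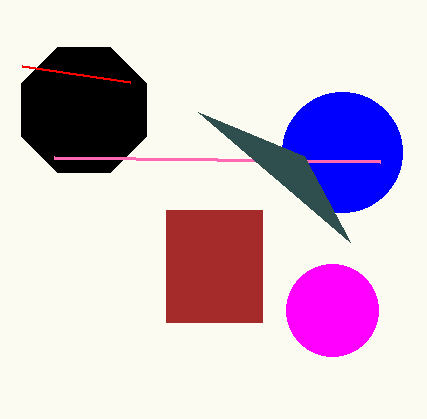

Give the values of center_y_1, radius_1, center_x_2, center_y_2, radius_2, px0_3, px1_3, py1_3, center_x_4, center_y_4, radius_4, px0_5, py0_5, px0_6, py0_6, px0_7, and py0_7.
center_y_1 = 310
radius_1 = 46
center_x_2 = 84
center_y_2 = 110
radius_2 = 68
px0_3 = 166
px1_3 = 262
py1_3 = 322
center_x_4 = 342
center_y_4 = 152
radius_4 = 60
px0_5 = 22
py0_5 = 66
px0_6 = 380
py0_6 = 162
px0_7 = 350
py0_7 = 242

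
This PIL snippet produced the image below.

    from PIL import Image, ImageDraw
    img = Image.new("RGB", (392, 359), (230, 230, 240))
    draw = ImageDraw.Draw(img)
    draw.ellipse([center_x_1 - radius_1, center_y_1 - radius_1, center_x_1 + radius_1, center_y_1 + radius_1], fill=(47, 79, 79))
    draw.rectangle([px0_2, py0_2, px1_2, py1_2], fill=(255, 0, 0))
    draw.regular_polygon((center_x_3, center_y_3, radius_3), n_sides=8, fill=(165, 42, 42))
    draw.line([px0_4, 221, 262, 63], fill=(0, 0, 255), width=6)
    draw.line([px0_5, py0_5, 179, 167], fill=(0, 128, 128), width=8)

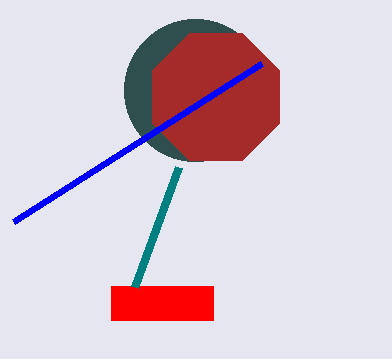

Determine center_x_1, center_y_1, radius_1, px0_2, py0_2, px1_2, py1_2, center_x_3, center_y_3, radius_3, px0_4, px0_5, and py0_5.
center_x_1 = 195
center_y_1 = 90
radius_1 = 71
px0_2 = 111
py0_2 = 286
px1_2 = 213
py1_2 = 320
center_x_3 = 216
center_y_3 = 97
radius_3 = 69
px0_4 = 14
px0_5 = 135
py0_5 = 287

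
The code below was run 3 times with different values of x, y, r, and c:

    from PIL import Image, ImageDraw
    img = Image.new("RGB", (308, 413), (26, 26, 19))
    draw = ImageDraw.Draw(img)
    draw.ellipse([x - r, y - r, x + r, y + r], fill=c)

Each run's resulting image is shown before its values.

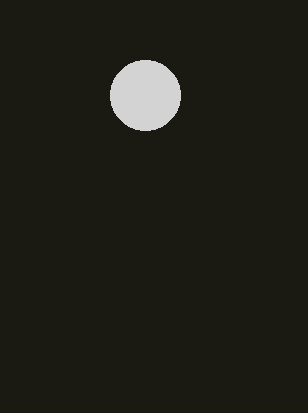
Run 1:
x = 145
y = 95
r = 35
c = 'lightgray'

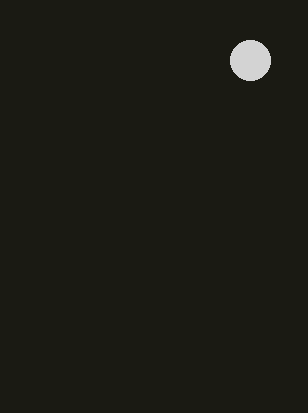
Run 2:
x = 250
y = 60
r = 20
c = 'lightgray'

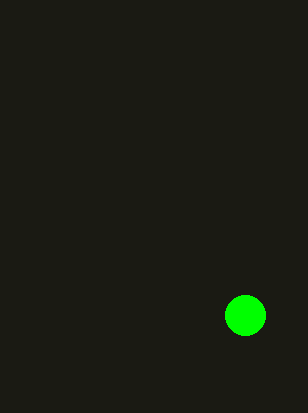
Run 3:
x = 245
y = 315
r = 20
c = 'lime'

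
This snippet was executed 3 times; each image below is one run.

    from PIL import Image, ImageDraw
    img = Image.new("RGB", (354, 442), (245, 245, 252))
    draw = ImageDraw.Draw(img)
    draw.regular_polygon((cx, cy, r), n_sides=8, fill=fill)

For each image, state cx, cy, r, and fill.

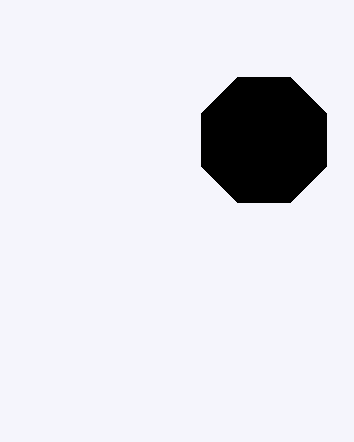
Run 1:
cx = 264, cy = 140, r = 68, fill = 'black'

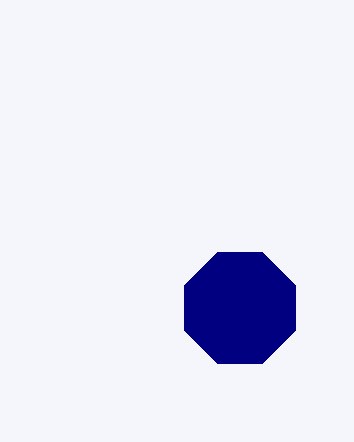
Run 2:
cx = 240
cy = 308
r = 60
fill = 'navy'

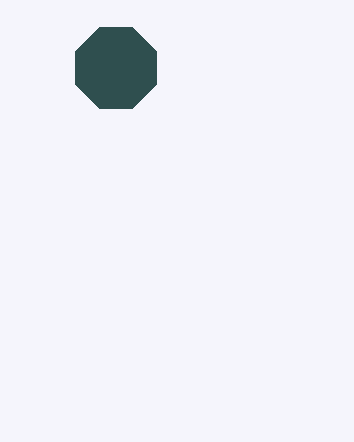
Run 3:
cx = 116, cy = 68, r = 44, fill = 'darkslategray'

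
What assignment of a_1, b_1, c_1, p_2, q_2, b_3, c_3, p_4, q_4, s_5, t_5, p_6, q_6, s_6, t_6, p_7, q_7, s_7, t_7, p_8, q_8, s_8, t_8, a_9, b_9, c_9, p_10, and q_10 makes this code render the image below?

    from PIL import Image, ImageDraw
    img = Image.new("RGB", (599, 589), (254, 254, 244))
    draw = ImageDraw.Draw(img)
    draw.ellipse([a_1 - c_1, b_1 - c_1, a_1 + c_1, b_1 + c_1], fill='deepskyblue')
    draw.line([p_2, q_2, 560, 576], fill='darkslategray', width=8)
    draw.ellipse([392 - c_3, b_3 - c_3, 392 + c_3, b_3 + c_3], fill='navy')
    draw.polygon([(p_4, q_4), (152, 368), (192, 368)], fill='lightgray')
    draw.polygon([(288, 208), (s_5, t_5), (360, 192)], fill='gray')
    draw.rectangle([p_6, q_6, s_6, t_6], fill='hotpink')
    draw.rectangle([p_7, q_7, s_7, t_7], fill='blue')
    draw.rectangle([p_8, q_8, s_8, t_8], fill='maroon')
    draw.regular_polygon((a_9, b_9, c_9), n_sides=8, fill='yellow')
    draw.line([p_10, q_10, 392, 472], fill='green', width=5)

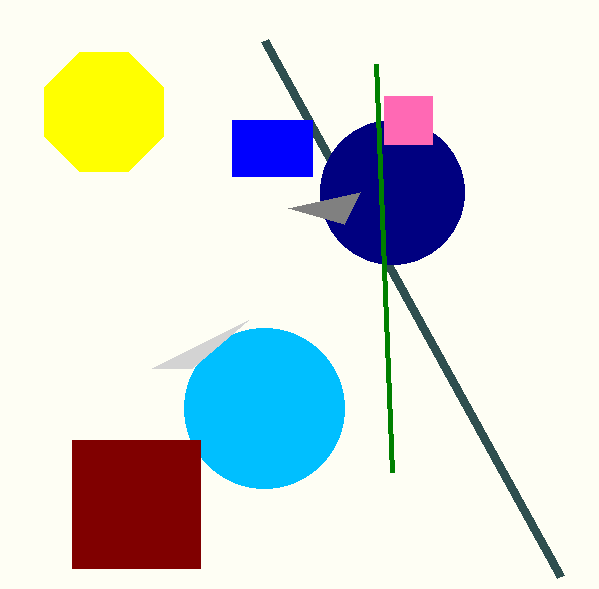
a_1 = 264, b_1 = 408, c_1 = 80, p_2 = 264, q_2 = 40, b_3 = 192, c_3 = 72, p_4 = 248, q_4 = 320, s_5 = 344, t_5 = 224, p_6 = 384, q_6 = 96, s_6 = 432, t_6 = 144, p_7 = 232, q_7 = 120, s_7 = 312, t_7 = 176, p_8 = 72, q_8 = 440, s_8 = 200, t_8 = 568, a_9 = 104, b_9 = 112, c_9 = 64, p_10 = 376, q_10 = 64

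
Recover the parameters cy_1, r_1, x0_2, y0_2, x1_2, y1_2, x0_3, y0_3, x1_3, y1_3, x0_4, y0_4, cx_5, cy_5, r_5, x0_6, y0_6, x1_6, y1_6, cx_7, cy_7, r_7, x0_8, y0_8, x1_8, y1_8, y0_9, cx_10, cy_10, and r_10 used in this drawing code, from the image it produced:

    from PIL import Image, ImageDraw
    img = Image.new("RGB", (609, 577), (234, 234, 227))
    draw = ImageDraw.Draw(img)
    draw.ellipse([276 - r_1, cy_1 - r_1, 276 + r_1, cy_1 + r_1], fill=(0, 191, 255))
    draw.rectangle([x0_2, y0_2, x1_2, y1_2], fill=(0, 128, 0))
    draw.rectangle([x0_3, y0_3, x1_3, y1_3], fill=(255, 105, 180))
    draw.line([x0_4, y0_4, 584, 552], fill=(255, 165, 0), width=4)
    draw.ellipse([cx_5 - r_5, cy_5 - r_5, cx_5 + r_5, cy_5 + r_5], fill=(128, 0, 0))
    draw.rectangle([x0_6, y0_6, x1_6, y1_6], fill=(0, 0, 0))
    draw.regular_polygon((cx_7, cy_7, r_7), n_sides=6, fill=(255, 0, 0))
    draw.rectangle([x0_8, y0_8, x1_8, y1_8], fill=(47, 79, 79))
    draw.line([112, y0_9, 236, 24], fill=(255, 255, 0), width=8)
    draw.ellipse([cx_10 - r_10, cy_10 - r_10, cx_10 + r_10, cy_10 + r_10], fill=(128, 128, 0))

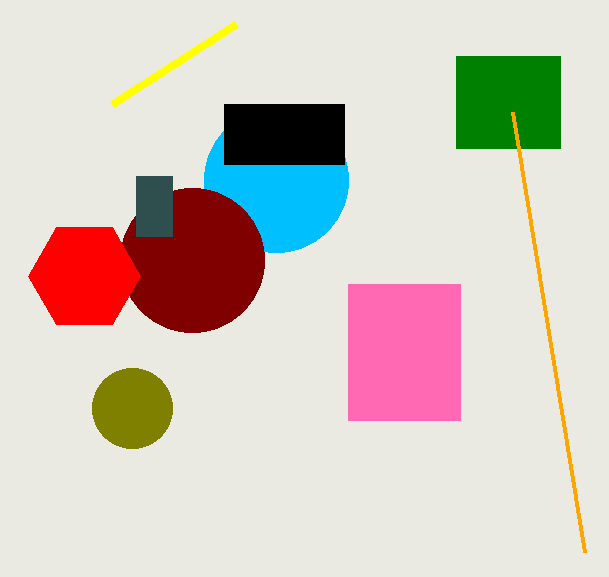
cy_1 = 180; r_1 = 72; x0_2 = 456; y0_2 = 56; x1_2 = 560; y1_2 = 148; x0_3 = 348; y0_3 = 284; x1_3 = 460; y1_3 = 420; x0_4 = 512; y0_4 = 112; cx_5 = 192; cy_5 = 260; r_5 = 72; x0_6 = 224; y0_6 = 104; x1_6 = 344; y1_6 = 164; cx_7 = 84; cy_7 = 276; r_7 = 56; x0_8 = 136; y0_8 = 176; x1_8 = 172; y1_8 = 236; y0_9 = 104; cx_10 = 132; cy_10 = 408; r_10 = 40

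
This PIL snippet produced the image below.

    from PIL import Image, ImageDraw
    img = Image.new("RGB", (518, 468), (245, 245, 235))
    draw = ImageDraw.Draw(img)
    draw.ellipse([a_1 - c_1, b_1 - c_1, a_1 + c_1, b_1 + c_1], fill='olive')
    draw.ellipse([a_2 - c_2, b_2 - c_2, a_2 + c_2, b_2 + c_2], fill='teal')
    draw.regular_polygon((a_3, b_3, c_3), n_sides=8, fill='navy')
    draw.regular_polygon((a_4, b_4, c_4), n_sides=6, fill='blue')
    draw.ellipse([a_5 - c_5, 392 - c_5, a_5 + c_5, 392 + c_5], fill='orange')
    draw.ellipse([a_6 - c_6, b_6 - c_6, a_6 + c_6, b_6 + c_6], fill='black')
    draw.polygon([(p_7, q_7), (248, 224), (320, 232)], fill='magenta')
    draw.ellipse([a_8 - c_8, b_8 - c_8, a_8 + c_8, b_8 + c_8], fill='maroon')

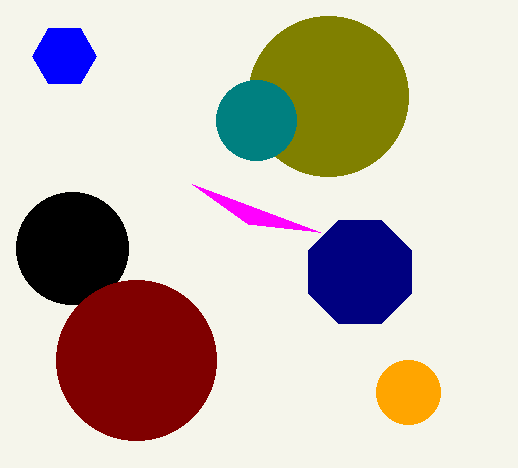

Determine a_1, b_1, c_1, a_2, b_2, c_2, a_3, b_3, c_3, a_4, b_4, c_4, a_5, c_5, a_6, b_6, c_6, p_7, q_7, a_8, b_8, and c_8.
a_1 = 328; b_1 = 96; c_1 = 80; a_2 = 256; b_2 = 120; c_2 = 40; a_3 = 360; b_3 = 272; c_3 = 56; a_4 = 64; b_4 = 56; c_4 = 32; a_5 = 408; c_5 = 32; a_6 = 72; b_6 = 248; c_6 = 56; p_7 = 192; q_7 = 184; a_8 = 136; b_8 = 360; c_8 = 80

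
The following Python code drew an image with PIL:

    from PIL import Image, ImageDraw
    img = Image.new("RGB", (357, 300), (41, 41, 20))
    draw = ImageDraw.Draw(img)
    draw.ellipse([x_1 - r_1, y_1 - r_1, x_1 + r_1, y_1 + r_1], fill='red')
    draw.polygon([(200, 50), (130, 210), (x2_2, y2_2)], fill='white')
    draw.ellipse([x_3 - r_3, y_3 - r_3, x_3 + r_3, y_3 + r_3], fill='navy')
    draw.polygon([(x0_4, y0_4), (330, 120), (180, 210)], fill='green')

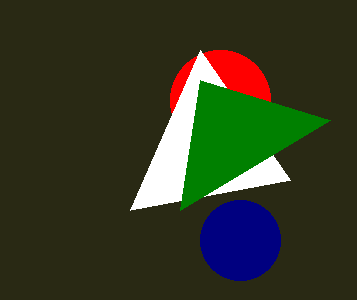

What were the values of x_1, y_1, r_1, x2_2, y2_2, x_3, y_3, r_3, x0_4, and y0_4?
x_1 = 220
y_1 = 100
r_1 = 50
x2_2 = 290
y2_2 = 180
x_3 = 240
y_3 = 240
r_3 = 40
x0_4 = 200
y0_4 = 80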